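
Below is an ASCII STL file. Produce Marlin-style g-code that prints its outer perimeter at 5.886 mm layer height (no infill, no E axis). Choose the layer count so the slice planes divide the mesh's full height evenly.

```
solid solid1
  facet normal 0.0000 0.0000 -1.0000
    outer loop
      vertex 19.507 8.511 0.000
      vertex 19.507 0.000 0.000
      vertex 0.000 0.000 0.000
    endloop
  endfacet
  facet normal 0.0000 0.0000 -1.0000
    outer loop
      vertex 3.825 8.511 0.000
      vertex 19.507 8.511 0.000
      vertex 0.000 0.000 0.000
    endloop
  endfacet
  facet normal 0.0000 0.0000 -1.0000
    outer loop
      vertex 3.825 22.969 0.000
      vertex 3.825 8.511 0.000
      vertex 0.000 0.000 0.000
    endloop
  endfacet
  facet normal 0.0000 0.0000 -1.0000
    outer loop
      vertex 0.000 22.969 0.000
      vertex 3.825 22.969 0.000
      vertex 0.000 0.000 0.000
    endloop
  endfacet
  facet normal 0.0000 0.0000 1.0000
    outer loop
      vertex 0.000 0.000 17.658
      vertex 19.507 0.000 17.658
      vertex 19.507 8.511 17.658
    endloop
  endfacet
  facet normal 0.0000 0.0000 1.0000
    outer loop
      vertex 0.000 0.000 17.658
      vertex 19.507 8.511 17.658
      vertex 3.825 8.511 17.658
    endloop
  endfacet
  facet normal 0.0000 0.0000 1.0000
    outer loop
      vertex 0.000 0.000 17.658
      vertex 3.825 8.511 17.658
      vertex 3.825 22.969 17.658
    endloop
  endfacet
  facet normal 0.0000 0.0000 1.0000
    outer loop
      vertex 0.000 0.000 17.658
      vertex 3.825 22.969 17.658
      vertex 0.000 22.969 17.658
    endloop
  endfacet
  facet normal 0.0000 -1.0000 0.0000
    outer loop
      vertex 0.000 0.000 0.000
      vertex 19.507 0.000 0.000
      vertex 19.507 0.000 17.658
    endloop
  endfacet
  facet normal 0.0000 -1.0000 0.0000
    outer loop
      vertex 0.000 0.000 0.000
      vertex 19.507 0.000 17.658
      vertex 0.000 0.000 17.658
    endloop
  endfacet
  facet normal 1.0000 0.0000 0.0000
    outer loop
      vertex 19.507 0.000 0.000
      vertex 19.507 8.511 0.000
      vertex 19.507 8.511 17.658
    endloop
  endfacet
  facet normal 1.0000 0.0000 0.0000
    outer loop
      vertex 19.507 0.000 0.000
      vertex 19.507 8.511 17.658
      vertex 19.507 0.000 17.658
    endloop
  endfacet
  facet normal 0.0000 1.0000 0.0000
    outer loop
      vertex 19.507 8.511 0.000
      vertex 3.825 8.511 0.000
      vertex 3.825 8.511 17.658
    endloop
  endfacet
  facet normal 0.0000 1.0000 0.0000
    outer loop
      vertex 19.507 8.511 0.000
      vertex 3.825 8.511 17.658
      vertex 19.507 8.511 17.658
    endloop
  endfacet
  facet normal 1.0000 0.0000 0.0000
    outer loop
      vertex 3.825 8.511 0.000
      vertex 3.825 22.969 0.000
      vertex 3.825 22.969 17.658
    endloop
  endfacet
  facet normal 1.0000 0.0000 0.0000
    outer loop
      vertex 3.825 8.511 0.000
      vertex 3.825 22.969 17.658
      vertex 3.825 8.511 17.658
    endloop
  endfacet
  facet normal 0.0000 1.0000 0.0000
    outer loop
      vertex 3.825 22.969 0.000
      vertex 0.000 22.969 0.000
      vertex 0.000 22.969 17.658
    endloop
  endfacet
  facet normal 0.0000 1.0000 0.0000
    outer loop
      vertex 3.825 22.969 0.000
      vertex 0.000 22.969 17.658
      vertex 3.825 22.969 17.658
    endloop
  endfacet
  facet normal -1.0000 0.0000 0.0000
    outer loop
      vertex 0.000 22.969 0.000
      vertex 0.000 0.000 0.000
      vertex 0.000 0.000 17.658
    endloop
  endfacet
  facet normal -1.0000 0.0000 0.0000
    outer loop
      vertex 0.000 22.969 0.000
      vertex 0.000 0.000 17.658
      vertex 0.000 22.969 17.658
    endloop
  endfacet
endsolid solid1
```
; perimeter-only toolpath
G21 ; units = mm
G90 ; absolute positioning
G28 ; home
; layer 1
G0 Z5.886
G0 X0.000 Y0.000
G1 X19.507 Y0.000
G1 X19.507 Y8.511
G1 X3.825 Y8.511
G1 X3.825 Y22.969
G1 X0.000 Y22.969
G1 X0.000 Y0.000
; layer 2
G0 Z11.772
G0 X0.000 Y0.000
G1 X19.507 Y0.000
G1 X19.507 Y8.511
G1 X3.825 Y8.511
G1 X3.825 Y22.969
G1 X0.000 Y22.969
G1 X0.000 Y0.000
; layer 3
G0 Z17.658
G0 X0.000 Y0.000
G1 X19.507 Y0.000
G1 X19.507 Y8.511
G1 X3.825 Y8.511
G1 X3.825 Y22.969
G1 X0.000 Y22.969
G1 X0.000 Y0.000
M2 ; end

The solid is an L-shaped prism: outer 19.5 × 23 mm, arm thicknesses ≈ 8.51 mm (horizontal) and 3.83 mm (vertical), extruded 17.7 mm in z. Slicing at Δz = 5.886 mm — 3 equal slices spanning the solid's height, so layer i sits at z = i·h/3 — gives 3 non-empty perimeters. Each is a 6-segment closed polygon; G0 lifts to the layer z and rapids to the start vertex, then G1 traces the edges.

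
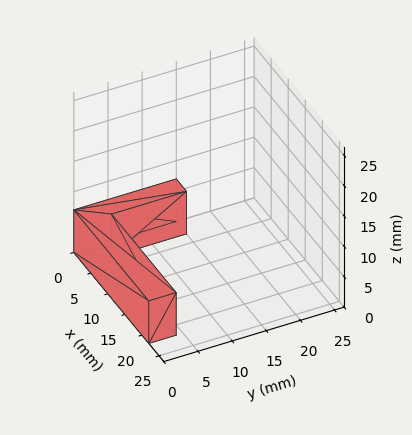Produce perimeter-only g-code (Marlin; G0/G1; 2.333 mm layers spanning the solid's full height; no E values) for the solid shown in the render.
Reading the render: the shape is an L-shaped prism: outer 22 × 15 mm, arm thicknesses ≈ 4 mm (horizontal) and 3 mm (vertical), extruded 7 mm in z (dimensions read to the nearest mm from the axis ticks). For the g-code, the solid's height is divided into equal slices at the stated Δz and each level perimeter traced with G1 moves after a G0 lift.

; perimeter-only toolpath
G21 ; units = mm
G90 ; absolute positioning
G28 ; home
; layer 1
G0 Z2.333
G0 X0.000 Y0.000
G1 X22.000 Y0.000
G1 X22.000 Y4.000
G1 X3.000 Y4.000
G1 X3.000 Y15.000
G1 X0.000 Y15.000
G1 X0.000 Y0.000
; layer 2
G0 Z4.667
G0 X0.000 Y0.000
G1 X22.000 Y0.000
G1 X22.000 Y4.000
G1 X3.000 Y4.000
G1 X3.000 Y15.000
G1 X0.000 Y15.000
G1 X0.000 Y0.000
; layer 3
G0 Z7.000
G0 X0.000 Y0.000
G1 X22.000 Y0.000
G1 X22.000 Y4.000
G1 X3.000 Y4.000
G1 X3.000 Y15.000
G1 X0.000 Y15.000
G1 X0.000 Y0.000
M2 ; end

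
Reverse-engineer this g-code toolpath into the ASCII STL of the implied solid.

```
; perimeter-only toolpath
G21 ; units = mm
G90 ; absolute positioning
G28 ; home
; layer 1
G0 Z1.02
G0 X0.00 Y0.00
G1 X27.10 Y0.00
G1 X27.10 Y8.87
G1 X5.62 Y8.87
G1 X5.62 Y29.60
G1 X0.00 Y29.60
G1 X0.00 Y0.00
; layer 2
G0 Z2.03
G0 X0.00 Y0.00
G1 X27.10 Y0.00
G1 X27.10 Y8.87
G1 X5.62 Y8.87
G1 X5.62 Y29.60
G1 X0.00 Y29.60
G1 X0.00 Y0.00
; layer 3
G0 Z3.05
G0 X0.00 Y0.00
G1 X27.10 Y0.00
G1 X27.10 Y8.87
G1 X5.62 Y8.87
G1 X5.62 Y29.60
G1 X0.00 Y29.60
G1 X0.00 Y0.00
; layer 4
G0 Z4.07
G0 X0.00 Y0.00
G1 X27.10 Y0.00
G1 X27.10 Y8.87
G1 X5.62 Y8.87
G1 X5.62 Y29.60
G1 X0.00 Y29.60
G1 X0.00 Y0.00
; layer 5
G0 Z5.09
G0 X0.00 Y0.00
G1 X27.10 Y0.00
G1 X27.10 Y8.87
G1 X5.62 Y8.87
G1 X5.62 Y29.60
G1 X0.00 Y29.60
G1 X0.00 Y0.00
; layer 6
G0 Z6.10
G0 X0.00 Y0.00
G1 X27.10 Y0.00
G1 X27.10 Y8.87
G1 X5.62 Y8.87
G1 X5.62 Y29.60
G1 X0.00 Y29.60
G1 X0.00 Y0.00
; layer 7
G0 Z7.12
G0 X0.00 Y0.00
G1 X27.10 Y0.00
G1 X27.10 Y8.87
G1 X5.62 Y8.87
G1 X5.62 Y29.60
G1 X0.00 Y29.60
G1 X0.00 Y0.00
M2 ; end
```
solid part
  facet normal 0.0000 0.0000 -1.0000
    outer loop
      vertex 27.10 8.87 0.00
      vertex 27.10 0.00 0.00
      vertex 0.00 0.00 0.00
    endloop
  endfacet
  facet normal 0.0000 0.0000 -1.0000
    outer loop
      vertex 5.62 8.87 0.00
      vertex 27.10 8.87 0.00
      vertex 0.00 0.00 0.00
    endloop
  endfacet
  facet normal 0.0000 0.0000 -1.0000
    outer loop
      vertex 5.62 29.60 0.00
      vertex 5.62 8.87 0.00
      vertex 0.00 0.00 0.00
    endloop
  endfacet
  facet normal 0.0000 0.0000 -1.0000
    outer loop
      vertex 0.00 29.60 0.00
      vertex 5.62 29.60 0.00
      vertex 0.00 0.00 0.00
    endloop
  endfacet
  facet normal 0.0000 0.0000 1.0000
    outer loop
      vertex 0.00 0.00 7.12
      vertex 27.10 0.00 7.12
      vertex 27.10 8.87 7.12
    endloop
  endfacet
  facet normal 0.0000 0.0000 1.0000
    outer loop
      vertex 0.00 0.00 7.12
      vertex 27.10 8.87 7.12
      vertex 5.62 8.87 7.12
    endloop
  endfacet
  facet normal 0.0000 0.0000 1.0000
    outer loop
      vertex 0.00 0.00 7.12
      vertex 5.62 8.87 7.12
      vertex 5.62 29.60 7.12
    endloop
  endfacet
  facet normal 0.0000 0.0000 1.0000
    outer loop
      vertex 0.00 0.00 7.12
      vertex 5.62 29.60 7.12
      vertex 0.00 29.60 7.12
    endloop
  endfacet
  facet normal 0.0000 -1.0000 0.0000
    outer loop
      vertex 0.00 0.00 0.00
      vertex 27.10 0.00 0.00
      vertex 27.10 0.00 7.12
    endloop
  endfacet
  facet normal 0.0000 -1.0000 0.0000
    outer loop
      vertex 0.00 0.00 0.00
      vertex 27.10 0.00 7.12
      vertex 0.00 0.00 7.12
    endloop
  endfacet
  facet normal 1.0000 0.0000 0.0000
    outer loop
      vertex 27.10 0.00 0.00
      vertex 27.10 8.87 0.00
      vertex 27.10 8.87 7.12
    endloop
  endfacet
  facet normal 1.0000 0.0000 0.0000
    outer loop
      vertex 27.10 0.00 0.00
      vertex 27.10 8.87 7.12
      vertex 27.10 0.00 7.12
    endloop
  endfacet
  facet normal 0.0000 1.0000 0.0000
    outer loop
      vertex 27.10 8.87 0.00
      vertex 5.62 8.87 0.00
      vertex 5.62 8.87 7.12
    endloop
  endfacet
  facet normal 0.0000 1.0000 0.0000
    outer loop
      vertex 27.10 8.87 0.00
      vertex 5.62 8.87 7.12
      vertex 27.10 8.87 7.12
    endloop
  endfacet
  facet normal 1.0000 0.0000 0.0000
    outer loop
      vertex 5.62 8.87 0.00
      vertex 5.62 29.60 0.00
      vertex 5.62 29.60 7.12
    endloop
  endfacet
  facet normal 1.0000 0.0000 0.0000
    outer loop
      vertex 5.62 8.87 0.00
      vertex 5.62 29.60 7.12
      vertex 5.62 8.87 7.12
    endloop
  endfacet
  facet normal 0.0000 1.0000 0.0000
    outer loop
      vertex 5.62 29.60 0.00
      vertex 0.00 29.60 0.00
      vertex 0.00 29.60 7.12
    endloop
  endfacet
  facet normal 0.0000 1.0000 0.0000
    outer loop
      vertex 5.62 29.60 0.00
      vertex 0.00 29.60 7.12
      vertex 5.62 29.60 7.12
    endloop
  endfacet
  facet normal -1.0000 0.0000 0.0000
    outer loop
      vertex 0.00 29.60 0.00
      vertex 0.00 0.00 0.00
      vertex 0.00 0.00 7.12
    endloop
  endfacet
  facet normal -1.0000 0.0000 0.0000
    outer loop
      vertex 0.00 29.60 0.00
      vertex 0.00 0.00 7.12
      vertex 0.00 29.60 7.12
    endloop
  endfacet
endsolid part

The G0 Z moves step by Δz≈1.02 mm. Every layer's G1 loop is the same polygon, so the solid is a straight extrusion of it from z=0 to z≈7.12. Closing with flat bottom and top caps and triangulating gives 20 facets — an L-shaped prism: outer 27.1 × 29.6 mm, arm thicknesses ≈ 8.87 mm (horizontal) and 5.62 mm (vertical), extruded 7.12 mm in z.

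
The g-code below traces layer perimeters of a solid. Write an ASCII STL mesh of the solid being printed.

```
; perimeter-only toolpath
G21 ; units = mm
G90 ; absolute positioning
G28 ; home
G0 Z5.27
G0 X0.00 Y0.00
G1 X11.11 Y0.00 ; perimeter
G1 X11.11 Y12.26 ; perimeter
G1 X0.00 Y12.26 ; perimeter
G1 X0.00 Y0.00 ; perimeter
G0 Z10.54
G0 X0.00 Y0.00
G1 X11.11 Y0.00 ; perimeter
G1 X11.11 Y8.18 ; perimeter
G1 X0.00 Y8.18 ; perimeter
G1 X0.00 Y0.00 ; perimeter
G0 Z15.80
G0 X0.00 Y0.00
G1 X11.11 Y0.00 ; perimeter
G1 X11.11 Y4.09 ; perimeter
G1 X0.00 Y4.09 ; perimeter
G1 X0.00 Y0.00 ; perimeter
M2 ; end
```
solid part
  facet normal 0.0000 0.0000 -1.0000
    outer loop
      vertex 11.11 16.35 0.00
      vertex 11.11 0.00 0.00
      vertex 0.00 0.00 0.00
    endloop
  endfacet
  facet normal 0.0000 0.0000 -1.0000
    outer loop
      vertex 0.00 16.35 0.00
      vertex 11.11 16.35 0.00
      vertex 0.00 0.00 0.00
    endloop
  endfacet
  facet normal 0.0000 -1.0000 0.0000
    outer loop
      vertex 0.00 0.00 0.00
      vertex 11.11 0.00 0.00
      vertex 11.11 0.00 21.07
    endloop
  endfacet
  facet normal 0.0000 -1.0000 0.0000
    outer loop
      vertex 0.00 0.00 0.00
      vertex 11.11 0.00 21.07
      vertex 0.00 0.00 21.07
    endloop
  endfacet
  facet normal 0.0000 0.7900 0.6131
    outer loop
      vertex 0.00 0.00 21.07
      vertex 11.11 0.00 21.07
      vertex 11.11 16.35 0.00
    endloop
  endfacet
  facet normal 0.0000 0.7900 0.6131
    outer loop
      vertex 0.00 0.00 21.07
      vertex 11.11 16.35 0.00
      vertex 0.00 16.35 0.00
    endloop
  endfacet
  facet normal -1.0000 0.0000 0.0000
    outer loop
      vertex 0.00 0.00 21.07
      vertex 0.00 16.35 0.00
      vertex 0.00 0.00 0.00
    endloop
  endfacet
  facet normal 1.0000 0.0000 0.0000
    outer loop
      vertex 11.11 0.00 0.00
      vertex 11.11 16.35 0.00
      vertex 11.11 0.00 21.07
    endloop
  endfacet
endsolid part

The G0 Z moves step by Δz≈5.27 mm. The G1 loops shrink linearly with z, so the solid tapers from its base footprint up to z≈21.1. Closing with a flat bottom cap and the tapered top and triangulating gives 8 facets — a wedge (ramp): 11.1 × 16.4 mm base, rising to 21.1 mm along the y=0 edge and sloping linearly to z=0 at y=16.4.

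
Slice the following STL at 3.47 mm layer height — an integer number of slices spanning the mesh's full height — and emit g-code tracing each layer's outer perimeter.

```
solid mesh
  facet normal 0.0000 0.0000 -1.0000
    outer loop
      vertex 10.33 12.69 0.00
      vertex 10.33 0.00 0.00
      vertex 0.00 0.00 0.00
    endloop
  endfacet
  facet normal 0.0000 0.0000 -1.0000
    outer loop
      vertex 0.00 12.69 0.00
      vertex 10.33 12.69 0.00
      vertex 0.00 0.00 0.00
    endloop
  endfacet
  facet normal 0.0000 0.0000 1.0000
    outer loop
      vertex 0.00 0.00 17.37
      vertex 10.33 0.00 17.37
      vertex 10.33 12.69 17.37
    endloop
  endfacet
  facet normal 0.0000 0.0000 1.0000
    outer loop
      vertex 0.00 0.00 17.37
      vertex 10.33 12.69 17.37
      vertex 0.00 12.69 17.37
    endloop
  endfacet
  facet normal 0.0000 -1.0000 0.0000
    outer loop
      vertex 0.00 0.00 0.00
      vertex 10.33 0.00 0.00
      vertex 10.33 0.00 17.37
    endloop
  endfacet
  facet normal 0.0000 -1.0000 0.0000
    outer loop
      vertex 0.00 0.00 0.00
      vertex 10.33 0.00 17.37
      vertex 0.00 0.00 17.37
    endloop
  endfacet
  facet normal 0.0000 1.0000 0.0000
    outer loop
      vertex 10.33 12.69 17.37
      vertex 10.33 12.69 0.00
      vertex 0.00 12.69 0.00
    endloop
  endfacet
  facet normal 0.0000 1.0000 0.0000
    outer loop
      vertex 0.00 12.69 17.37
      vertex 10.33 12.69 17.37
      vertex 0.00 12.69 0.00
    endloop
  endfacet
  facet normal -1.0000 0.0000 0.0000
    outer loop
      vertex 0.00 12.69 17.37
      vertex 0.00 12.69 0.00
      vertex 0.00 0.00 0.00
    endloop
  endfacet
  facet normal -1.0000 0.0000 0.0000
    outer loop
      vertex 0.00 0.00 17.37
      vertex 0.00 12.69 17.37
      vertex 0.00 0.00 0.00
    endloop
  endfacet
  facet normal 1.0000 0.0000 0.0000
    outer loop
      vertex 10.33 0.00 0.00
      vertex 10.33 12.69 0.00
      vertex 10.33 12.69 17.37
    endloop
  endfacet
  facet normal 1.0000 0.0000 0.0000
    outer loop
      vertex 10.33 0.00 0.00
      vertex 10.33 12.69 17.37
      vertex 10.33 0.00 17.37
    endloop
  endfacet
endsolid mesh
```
; perimeter-only toolpath
G21 ; units = mm
G90 ; absolute positioning
G28 ; home
; layer 1
G0 Z3.47
G0 X0.00 Y0.00
G1 X10.33 Y0.00
G1 X10.33 Y12.69
G1 X0.00 Y12.69
G1 X0.00 Y0.00
; layer 2
G0 Z6.95
G0 X0.00 Y0.00
G1 X10.33 Y0.00
G1 X10.33 Y12.69
G1 X0.00 Y12.69
G1 X0.00 Y0.00
; layer 3
G0 Z10.42
G0 X0.00 Y0.00
G1 X10.33 Y0.00
G1 X10.33 Y12.69
G1 X0.00 Y12.69
G1 X0.00 Y0.00
; layer 4
G0 Z13.90
G0 X0.00 Y0.00
G1 X10.33 Y0.00
G1 X10.33 Y12.69
G1 X0.00 Y12.69
G1 X0.00 Y0.00
; layer 5
G0 Z17.37
G0 X0.00 Y0.00
G1 X10.33 Y0.00
G1 X10.33 Y12.69
G1 X0.00 Y12.69
G1 X0.00 Y0.00
M2 ; end

The solid is a rectangular box, roughly 10.3 × 12.7 mm footprint and 17.4 mm tall. Slicing at Δz = 3.47 mm — 5 equal slices spanning the solid's height, so layer i sits at z = i·h/5 — gives 5 non-empty perimeters. Each is a 4-segment closed polygon; G0 lifts to the layer z and rapids to the start vertex, then G1 traces the edges.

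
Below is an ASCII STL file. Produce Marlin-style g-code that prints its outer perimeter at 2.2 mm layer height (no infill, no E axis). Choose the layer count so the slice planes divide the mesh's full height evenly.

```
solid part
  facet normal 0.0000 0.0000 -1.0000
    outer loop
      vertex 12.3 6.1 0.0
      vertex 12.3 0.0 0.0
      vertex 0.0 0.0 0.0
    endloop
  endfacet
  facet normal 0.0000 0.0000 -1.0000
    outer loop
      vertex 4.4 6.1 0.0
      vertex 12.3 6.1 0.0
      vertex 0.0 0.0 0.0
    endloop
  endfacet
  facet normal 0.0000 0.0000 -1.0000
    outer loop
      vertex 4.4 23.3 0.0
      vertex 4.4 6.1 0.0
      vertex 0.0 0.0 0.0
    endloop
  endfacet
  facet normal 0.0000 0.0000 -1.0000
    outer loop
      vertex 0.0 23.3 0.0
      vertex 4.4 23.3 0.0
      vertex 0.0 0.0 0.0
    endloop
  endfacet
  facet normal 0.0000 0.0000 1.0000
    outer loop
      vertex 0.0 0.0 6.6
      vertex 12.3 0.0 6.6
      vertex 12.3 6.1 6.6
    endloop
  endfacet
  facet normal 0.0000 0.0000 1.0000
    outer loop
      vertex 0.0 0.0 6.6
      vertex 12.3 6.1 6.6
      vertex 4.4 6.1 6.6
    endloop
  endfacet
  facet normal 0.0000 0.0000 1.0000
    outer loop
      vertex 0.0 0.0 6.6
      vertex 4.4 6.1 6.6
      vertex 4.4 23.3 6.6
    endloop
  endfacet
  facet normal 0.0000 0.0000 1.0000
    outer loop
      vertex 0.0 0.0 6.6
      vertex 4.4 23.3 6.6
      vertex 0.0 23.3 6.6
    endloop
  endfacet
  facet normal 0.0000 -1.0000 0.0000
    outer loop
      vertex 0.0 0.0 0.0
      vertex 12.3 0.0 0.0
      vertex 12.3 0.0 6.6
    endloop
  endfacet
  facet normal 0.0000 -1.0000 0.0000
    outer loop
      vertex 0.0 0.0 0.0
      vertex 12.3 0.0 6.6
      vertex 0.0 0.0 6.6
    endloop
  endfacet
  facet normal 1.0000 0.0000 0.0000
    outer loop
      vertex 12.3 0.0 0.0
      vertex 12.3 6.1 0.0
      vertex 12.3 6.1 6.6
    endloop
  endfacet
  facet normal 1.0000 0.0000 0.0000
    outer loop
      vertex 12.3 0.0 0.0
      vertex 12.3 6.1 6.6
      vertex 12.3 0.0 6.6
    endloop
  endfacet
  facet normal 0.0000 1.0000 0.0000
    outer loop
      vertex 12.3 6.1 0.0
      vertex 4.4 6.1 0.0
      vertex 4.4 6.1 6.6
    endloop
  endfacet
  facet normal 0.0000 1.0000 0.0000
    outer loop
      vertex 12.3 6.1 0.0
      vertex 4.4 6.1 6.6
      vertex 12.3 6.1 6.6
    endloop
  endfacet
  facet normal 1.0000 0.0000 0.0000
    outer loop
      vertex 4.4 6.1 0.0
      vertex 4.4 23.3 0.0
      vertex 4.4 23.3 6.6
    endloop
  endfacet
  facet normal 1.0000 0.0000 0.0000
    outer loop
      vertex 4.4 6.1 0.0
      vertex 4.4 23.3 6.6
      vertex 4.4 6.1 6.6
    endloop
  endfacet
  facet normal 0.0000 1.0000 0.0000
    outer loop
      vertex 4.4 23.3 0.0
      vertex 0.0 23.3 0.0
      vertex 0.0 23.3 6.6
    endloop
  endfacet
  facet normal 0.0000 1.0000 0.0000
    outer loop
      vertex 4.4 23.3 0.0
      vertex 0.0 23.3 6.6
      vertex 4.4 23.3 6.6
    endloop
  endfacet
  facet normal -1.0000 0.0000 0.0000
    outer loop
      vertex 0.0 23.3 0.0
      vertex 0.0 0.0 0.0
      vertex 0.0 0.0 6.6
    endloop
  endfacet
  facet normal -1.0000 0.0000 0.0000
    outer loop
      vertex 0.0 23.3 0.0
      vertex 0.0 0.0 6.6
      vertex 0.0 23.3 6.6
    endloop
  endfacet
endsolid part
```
; perimeter-only toolpath
G21 ; units = mm
G90 ; absolute positioning
G28 ; home
; layer 1
G0 Z2.2
G0 X0.0 Y0.0
G1 X12.3 Y0.0
G1 X12.3 Y6.1
G1 X4.4 Y6.1
G1 X4.4 Y23.3
G1 X0.0 Y23.3
G1 X0.0 Y0.0
; layer 2
G0 Z4.4
G0 X0.0 Y0.0
G1 X12.3 Y0.0
G1 X12.3 Y6.1
G1 X4.4 Y6.1
G1 X4.4 Y23.3
G1 X0.0 Y23.3
G1 X0.0 Y0.0
; layer 3
G0 Z6.6
G0 X0.0 Y0.0
G1 X12.3 Y0.0
G1 X12.3 Y6.1
G1 X4.4 Y6.1
G1 X4.4 Y23.3
G1 X0.0 Y23.3
G1 X0.0 Y0.0
M2 ; end

The solid is an L-shaped prism: outer 12.3 × 23.3 mm, arm thicknesses ≈ 6.1 mm (horizontal) and 4.4 mm (vertical), extruded 6.6 mm in z. Slicing at Δz = 2.2 mm — 3 equal slices spanning the solid's height, so layer i sits at z = i·h/3 — gives 3 non-empty perimeters. Each is a 6-segment closed polygon; G0 lifts to the layer z and rapids to the start vertex, then G1 traces the edges.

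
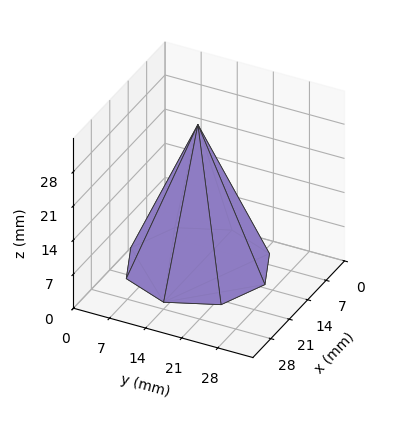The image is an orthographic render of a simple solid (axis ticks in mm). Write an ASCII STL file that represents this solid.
Reading the render: the shape is a regular 8-sided pyramid, base circumscribed radius ≈ 13 mm, apex at z ≈ 29 mm (dimensions read to the nearest mm from the axis ticks). For the STL, each face is triangulated and given an outward normal.

solid part
  facet normal 0.0000 0.0000 -1.0000
    outer loop
      vertex 13.00 26.00 0.00
      vertex 22.19 22.19 0.00
      vertex 26.00 13.00 0.00
    endloop
  endfacet
  facet normal 0.0000 0.0000 -1.0000
    outer loop
      vertex 3.81 22.19 0.00
      vertex 13.00 26.00 0.00
      vertex 26.00 13.00 0.00
    endloop
  endfacet
  facet normal 0.0000 0.0000 -1.0000
    outer loop
      vertex 0.00 13.00 0.00
      vertex 3.81 22.19 0.00
      vertex 26.00 13.00 0.00
    endloop
  endfacet
  facet normal 0.0000 0.0000 -1.0000
    outer loop
      vertex 3.81 3.81 0.00
      vertex 0.00 13.00 0.00
      vertex 26.00 13.00 0.00
    endloop
  endfacet
  facet normal 0.0000 0.0000 -1.0000
    outer loop
      vertex 13.00 0.00 0.00
      vertex 3.81 3.81 0.00
      vertex 26.00 13.00 0.00
    endloop
  endfacet
  facet normal 0.0000 0.0000 -1.0000
    outer loop
      vertex 22.19 3.81 0.00
      vertex 13.00 0.00 0.00
      vertex 26.00 13.00 0.00
    endloop
  endfacet
  facet normal 0.8535 0.3538 0.3826
    outer loop
      vertex 26.00 13.00 0.00
      vertex 22.19 22.19 0.00
      vertex 13.00 13.00 29.00
    endloop
  endfacet
  facet normal 0.3538 0.8535 0.3826
    outer loop
      vertex 22.19 22.19 0.00
      vertex 13.00 26.00 0.00
      vertex 13.00 13.00 29.00
    endloop
  endfacet
  facet normal -0.3538 0.8535 0.3826
    outer loop
      vertex 13.00 26.00 0.00
      vertex 3.81 22.19 0.00
      vertex 13.00 13.00 29.00
    endloop
  endfacet
  facet normal -0.8535 0.3538 0.3826
    outer loop
      vertex 3.81 22.19 0.00
      vertex 0.00 13.00 0.00
      vertex 13.00 13.00 29.00
    endloop
  endfacet
  facet normal -0.8535 -0.3538 0.3826
    outer loop
      vertex 0.00 13.00 0.00
      vertex 3.81 3.81 0.00
      vertex 13.00 13.00 29.00
    endloop
  endfacet
  facet normal -0.3538 -0.8535 0.3826
    outer loop
      vertex 3.81 3.81 0.00
      vertex 13.00 0.00 0.00
      vertex 13.00 13.00 29.00
    endloop
  endfacet
  facet normal 0.3538 -0.8535 0.3826
    outer loop
      vertex 13.00 0.00 0.00
      vertex 22.19 3.81 0.00
      vertex 13.00 13.00 29.00
    endloop
  endfacet
  facet normal 0.8535 -0.3538 0.3826
    outer loop
      vertex 22.19 3.81 0.00
      vertex 26.00 13.00 0.00
      vertex 13.00 13.00 29.00
    endloop
  endfacet
endsolid part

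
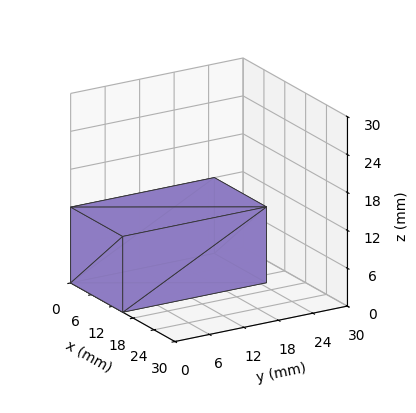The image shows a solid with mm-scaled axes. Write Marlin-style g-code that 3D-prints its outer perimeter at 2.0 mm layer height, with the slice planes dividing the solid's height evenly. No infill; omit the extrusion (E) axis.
Reading the render: the shape is a rectangular box, roughly 15 × 25 mm footprint and 12 mm tall (dimensions read to the nearest mm from the axis ticks). For the g-code, the solid's height is divided into equal slices at the stated Δz and each level perimeter traced with G1 moves after a G0 lift.

; perimeter-only toolpath
G21 ; units = mm
G90 ; absolute positioning
G28 ; home
; layer 1
G0 Z2.0
G0 X0.0 Y0.0
G1 X15.0 Y0.0
G1 X15.0 Y25.0
G1 X0.0 Y25.0
G1 X0.0 Y0.0
; layer 2
G0 Z4.0
G0 X0.0 Y0.0
G1 X15.0 Y0.0
G1 X15.0 Y25.0
G1 X0.0 Y25.0
G1 X0.0 Y0.0
; layer 3
G0 Z6.0
G0 X0.0 Y0.0
G1 X15.0 Y0.0
G1 X15.0 Y25.0
G1 X0.0 Y25.0
G1 X0.0 Y0.0
; layer 4
G0 Z8.0
G0 X0.0 Y0.0
G1 X15.0 Y0.0
G1 X15.0 Y25.0
G1 X0.0 Y25.0
G1 X0.0 Y0.0
; layer 5
G0 Z10.0
G0 X0.0 Y0.0
G1 X15.0 Y0.0
G1 X15.0 Y25.0
G1 X0.0 Y25.0
G1 X0.0 Y0.0
; layer 6
G0 Z12.0
G0 X0.0 Y0.0
G1 X15.0 Y0.0
G1 X15.0 Y25.0
G1 X0.0 Y25.0
G1 X0.0 Y0.0
M2 ; end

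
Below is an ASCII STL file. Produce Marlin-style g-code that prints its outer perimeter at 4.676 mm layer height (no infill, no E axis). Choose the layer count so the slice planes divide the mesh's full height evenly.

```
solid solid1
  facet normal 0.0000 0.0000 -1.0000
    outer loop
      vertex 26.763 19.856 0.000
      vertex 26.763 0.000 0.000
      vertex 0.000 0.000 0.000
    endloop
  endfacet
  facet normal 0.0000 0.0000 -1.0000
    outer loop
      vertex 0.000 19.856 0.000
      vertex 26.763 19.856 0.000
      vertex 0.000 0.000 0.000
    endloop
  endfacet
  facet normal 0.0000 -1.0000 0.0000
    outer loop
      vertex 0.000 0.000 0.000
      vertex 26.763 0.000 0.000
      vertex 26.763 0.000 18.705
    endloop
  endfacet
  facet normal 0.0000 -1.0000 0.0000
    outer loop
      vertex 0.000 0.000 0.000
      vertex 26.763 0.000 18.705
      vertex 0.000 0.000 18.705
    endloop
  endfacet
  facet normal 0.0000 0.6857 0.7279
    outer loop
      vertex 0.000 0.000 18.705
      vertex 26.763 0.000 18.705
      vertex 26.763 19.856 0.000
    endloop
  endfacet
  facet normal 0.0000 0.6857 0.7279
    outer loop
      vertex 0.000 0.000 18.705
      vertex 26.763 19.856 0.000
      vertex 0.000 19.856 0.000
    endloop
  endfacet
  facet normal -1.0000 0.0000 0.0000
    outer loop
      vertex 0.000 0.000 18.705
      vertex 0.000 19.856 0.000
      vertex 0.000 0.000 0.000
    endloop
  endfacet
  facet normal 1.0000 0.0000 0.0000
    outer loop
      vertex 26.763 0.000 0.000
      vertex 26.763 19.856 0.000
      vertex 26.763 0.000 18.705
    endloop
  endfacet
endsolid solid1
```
; perimeter-only toolpath
G21 ; units = mm
G90 ; absolute positioning
G28 ; home
; layer 1
G0 Z4.676
G0 X0.000 Y0.000
G1 X26.763 Y0.000
G1 X26.763 Y14.892
G1 X0.000 Y14.892
G1 X0.000 Y0.000
; layer 2
G0 Z9.352
G0 X0.000 Y0.000
G1 X26.763 Y0.000
G1 X26.763 Y9.928
G1 X0.000 Y9.928
G1 X0.000 Y0.000
; layer 3
G0 Z14.029
G0 X0.000 Y0.000
G1 X26.763 Y0.000
G1 X26.763 Y4.964
G1 X0.000 Y4.964
G1 X0.000 Y0.000
M2 ; end

The solid is a wedge (ramp): 26.8 × 19.9 mm base, rising to 18.7 mm along the y=0 edge and sloping linearly to z=0 at y=19.9. Slicing at Δz = 4.676 mm — 4 equal slices spanning the solid's height, so layer i sits at z = i·h/4 — gives 3 non-empty perimeters. Each is a 4-segment closed polygon; G0 lifts to the layer z and rapids to the start vertex, then G1 traces the edges. The cross-section shrinks linearly with z (the slice at the apex is degenerate and omitted).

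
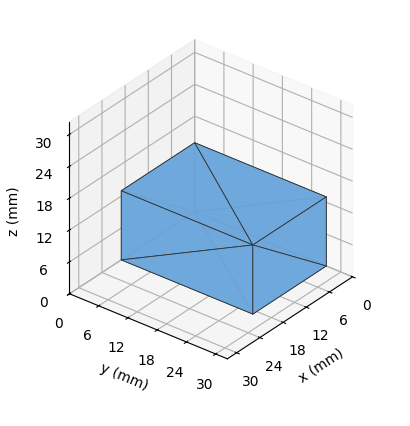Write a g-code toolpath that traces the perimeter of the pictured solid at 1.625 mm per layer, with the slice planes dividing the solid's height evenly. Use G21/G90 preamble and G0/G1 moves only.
Reading the render: the shape is a rectangular box, roughly 19 × 27 mm footprint and 13 mm tall (dimensions read to the nearest mm from the axis ticks). For the g-code, the solid's height is divided into equal slices at the stated Δz and each level perimeter traced with G1 moves after a G0 lift.

; perimeter-only toolpath
G21 ; units = mm
G90 ; absolute positioning
G28 ; home
; layer 1
G0 Z1.625
G0 X0.000 Y0.000
G1 X19.000 Y0.000
G1 X19.000 Y27.000
G1 X0.000 Y27.000
G1 X0.000 Y0.000
; layer 2
G0 Z3.250
G0 X0.000 Y0.000
G1 X19.000 Y0.000
G1 X19.000 Y27.000
G1 X0.000 Y27.000
G1 X0.000 Y0.000
; layer 3
G0 Z4.875
G0 X0.000 Y0.000
G1 X19.000 Y0.000
G1 X19.000 Y27.000
G1 X0.000 Y27.000
G1 X0.000 Y0.000
; layer 4
G0 Z6.500
G0 X0.000 Y0.000
G1 X19.000 Y0.000
G1 X19.000 Y27.000
G1 X0.000 Y27.000
G1 X0.000 Y0.000
; layer 5
G0 Z8.125
G0 X0.000 Y0.000
G1 X19.000 Y0.000
G1 X19.000 Y27.000
G1 X0.000 Y27.000
G1 X0.000 Y0.000
; layer 6
G0 Z9.750
G0 X0.000 Y0.000
G1 X19.000 Y0.000
G1 X19.000 Y27.000
G1 X0.000 Y27.000
G1 X0.000 Y0.000
; layer 7
G0 Z11.375
G0 X0.000 Y0.000
G1 X19.000 Y0.000
G1 X19.000 Y27.000
G1 X0.000 Y27.000
G1 X0.000 Y0.000
; layer 8
G0 Z13.000
G0 X0.000 Y0.000
G1 X19.000 Y0.000
G1 X19.000 Y27.000
G1 X0.000 Y27.000
G1 X0.000 Y0.000
M2 ; end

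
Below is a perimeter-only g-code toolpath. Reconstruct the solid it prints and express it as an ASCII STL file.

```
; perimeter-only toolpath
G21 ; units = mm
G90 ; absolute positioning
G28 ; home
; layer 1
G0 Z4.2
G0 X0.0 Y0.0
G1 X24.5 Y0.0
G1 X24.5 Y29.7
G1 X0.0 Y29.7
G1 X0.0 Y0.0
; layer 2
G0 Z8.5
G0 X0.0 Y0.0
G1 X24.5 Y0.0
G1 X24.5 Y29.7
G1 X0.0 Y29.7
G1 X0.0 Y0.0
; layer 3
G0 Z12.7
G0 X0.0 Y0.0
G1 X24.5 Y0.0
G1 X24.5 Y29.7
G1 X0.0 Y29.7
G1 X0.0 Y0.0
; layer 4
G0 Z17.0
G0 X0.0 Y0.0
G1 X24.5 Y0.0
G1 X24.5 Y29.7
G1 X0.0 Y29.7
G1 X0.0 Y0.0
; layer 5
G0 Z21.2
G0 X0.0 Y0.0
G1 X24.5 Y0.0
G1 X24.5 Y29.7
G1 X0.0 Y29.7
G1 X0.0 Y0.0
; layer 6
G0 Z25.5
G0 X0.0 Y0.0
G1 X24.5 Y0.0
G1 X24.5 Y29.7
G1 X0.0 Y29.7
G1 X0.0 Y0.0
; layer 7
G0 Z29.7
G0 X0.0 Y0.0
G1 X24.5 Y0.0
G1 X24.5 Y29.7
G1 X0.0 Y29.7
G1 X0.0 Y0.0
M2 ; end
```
solid part
  facet normal 0.0000 0.0000 -1.0000
    outer loop
      vertex 24.5 29.7 0.0
      vertex 24.5 0.0 0.0
      vertex 0.0 0.0 0.0
    endloop
  endfacet
  facet normal 0.0000 0.0000 -1.0000
    outer loop
      vertex 0.0 29.7 0.0
      vertex 24.5 29.7 0.0
      vertex 0.0 0.0 0.0
    endloop
  endfacet
  facet normal 0.0000 0.0000 1.0000
    outer loop
      vertex 0.0 0.0 29.7
      vertex 24.5 0.0 29.7
      vertex 24.5 29.7 29.7
    endloop
  endfacet
  facet normal 0.0000 0.0000 1.0000
    outer loop
      vertex 0.0 0.0 29.7
      vertex 24.5 29.7 29.7
      vertex 0.0 29.7 29.7
    endloop
  endfacet
  facet normal 0.0000 -1.0000 0.0000
    outer loop
      vertex 0.0 0.0 0.0
      vertex 24.5 0.0 0.0
      vertex 24.5 0.0 29.7
    endloop
  endfacet
  facet normal 0.0000 -1.0000 0.0000
    outer loop
      vertex 0.0 0.0 0.0
      vertex 24.5 0.0 29.7
      vertex 0.0 0.0 29.7
    endloop
  endfacet
  facet normal 0.0000 1.0000 0.0000
    outer loop
      vertex 24.5 29.7 29.7
      vertex 24.5 29.7 0.0
      vertex 0.0 29.7 0.0
    endloop
  endfacet
  facet normal 0.0000 1.0000 0.0000
    outer loop
      vertex 0.0 29.7 29.7
      vertex 24.5 29.7 29.7
      vertex 0.0 29.7 0.0
    endloop
  endfacet
  facet normal -1.0000 0.0000 0.0000
    outer loop
      vertex 0.0 29.7 29.7
      vertex 0.0 29.7 0.0
      vertex 0.0 0.0 0.0
    endloop
  endfacet
  facet normal -1.0000 0.0000 0.0000
    outer loop
      vertex 0.0 0.0 29.7
      vertex 0.0 29.7 29.7
      vertex 0.0 0.0 0.0
    endloop
  endfacet
  facet normal 1.0000 0.0000 0.0000
    outer loop
      vertex 24.5 0.0 0.0
      vertex 24.5 29.7 0.0
      vertex 24.5 29.7 29.7
    endloop
  endfacet
  facet normal 1.0000 0.0000 0.0000
    outer loop
      vertex 24.5 0.0 0.0
      vertex 24.5 29.7 29.7
      vertex 24.5 0.0 29.7
    endloop
  endfacet
endsolid part

The G0 Z moves step by Δz≈4.2 mm. Every layer's G1 loop is the same polygon, so the solid is a straight extrusion of it from z=0 to z≈29.7. Closing with flat bottom and top caps and triangulating gives 12 facets — a rectangular box, roughly 24.5 × 29.7 mm footprint and 29.7 mm tall.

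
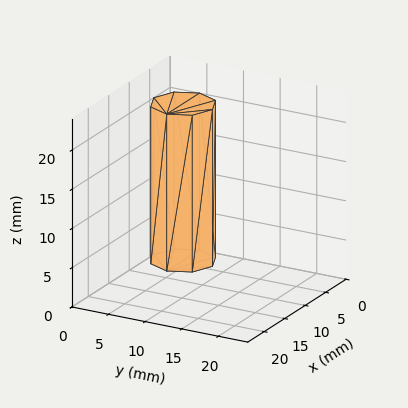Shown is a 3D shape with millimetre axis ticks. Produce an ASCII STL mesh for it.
Reading the render: the shape is a regular 8-sided prism (a cylinder approximated with 8 flat sides), circumscribed radius ≈ 4 mm, height ≈ 20 mm (dimensions read to the nearest mm from the axis ticks). For the STL, each face is triangulated and given an outward normal.

solid part
  facet normal 0.0000 0.0000 -1.0000
    outer loop
      vertex 4.00 8.00 0.00
      vertex 6.83 6.83 0.00
      vertex 8.00 4.00 0.00
    endloop
  endfacet
  facet normal 0.0000 0.0000 -1.0000
    outer loop
      vertex 1.17 6.83 0.00
      vertex 4.00 8.00 0.00
      vertex 8.00 4.00 0.00
    endloop
  endfacet
  facet normal 0.0000 0.0000 -1.0000
    outer loop
      vertex 0.00 4.00 0.00
      vertex 1.17 6.83 0.00
      vertex 8.00 4.00 0.00
    endloop
  endfacet
  facet normal 0.0000 0.0000 -1.0000
    outer loop
      vertex 1.17 1.17 0.00
      vertex 0.00 4.00 0.00
      vertex 8.00 4.00 0.00
    endloop
  endfacet
  facet normal 0.0000 0.0000 -1.0000
    outer loop
      vertex 4.00 0.00 0.00
      vertex 1.17 1.17 0.00
      vertex 8.00 4.00 0.00
    endloop
  endfacet
  facet normal 0.0000 0.0000 -1.0000
    outer loop
      vertex 6.83 1.17 0.00
      vertex 4.00 0.00 0.00
      vertex 8.00 4.00 0.00
    endloop
  endfacet
  facet normal 0.0000 0.0000 1.0000
    outer loop
      vertex 8.00 4.00 20.00
      vertex 6.83 6.83 20.00
      vertex 4.00 8.00 20.00
    endloop
  endfacet
  facet normal 0.0000 0.0000 1.0000
    outer loop
      vertex 8.00 4.00 20.00
      vertex 4.00 8.00 20.00
      vertex 1.17 6.83 20.00
    endloop
  endfacet
  facet normal 0.0000 0.0000 1.0000
    outer loop
      vertex 8.00 4.00 20.00
      vertex 1.17 6.83 20.00
      vertex 0.00 4.00 20.00
    endloop
  endfacet
  facet normal 0.0000 0.0000 1.0000
    outer loop
      vertex 8.00 4.00 20.00
      vertex 0.00 4.00 20.00
      vertex 1.17 1.17 20.00
    endloop
  endfacet
  facet normal 0.0000 0.0000 1.0000
    outer loop
      vertex 8.00 4.00 20.00
      vertex 1.17 1.17 20.00
      vertex 4.00 0.00 20.00
    endloop
  endfacet
  facet normal 0.0000 0.0000 1.0000
    outer loop
      vertex 8.00 4.00 20.00
      vertex 4.00 0.00 20.00
      vertex 6.83 1.17 20.00
    endloop
  endfacet
  facet normal 0.9241 0.3821 0.0000
    outer loop
      vertex 8.00 4.00 0.00
      vertex 6.83 6.83 0.00
      vertex 6.83 6.83 20.00
    endloop
  endfacet
  facet normal 0.9241 0.3821 0.0000
    outer loop
      vertex 8.00 4.00 0.00
      vertex 6.83 6.83 20.00
      vertex 8.00 4.00 20.00
    endloop
  endfacet
  facet normal 0.3821 0.9241 0.0000
    outer loop
      vertex 6.83 6.83 0.00
      vertex 4.00 8.00 0.00
      vertex 4.00 8.00 20.00
    endloop
  endfacet
  facet normal 0.3821 0.9241 0.0000
    outer loop
      vertex 6.83 6.83 0.00
      vertex 4.00 8.00 20.00
      vertex 6.83 6.83 20.00
    endloop
  endfacet
  facet normal -0.3821 0.9241 0.0000
    outer loop
      vertex 4.00 8.00 0.00
      vertex 1.17 6.83 0.00
      vertex 1.17 6.83 20.00
    endloop
  endfacet
  facet normal -0.3821 0.9241 0.0000
    outer loop
      vertex 4.00 8.00 0.00
      vertex 1.17 6.83 20.00
      vertex 4.00 8.00 20.00
    endloop
  endfacet
  facet normal -0.9241 0.3821 0.0000
    outer loop
      vertex 1.17 6.83 0.00
      vertex 0.00 4.00 0.00
      vertex 0.00 4.00 20.00
    endloop
  endfacet
  facet normal -0.9241 0.3821 0.0000
    outer loop
      vertex 1.17 6.83 0.00
      vertex 0.00 4.00 20.00
      vertex 1.17 6.83 20.00
    endloop
  endfacet
  facet normal -0.9241 -0.3821 0.0000
    outer loop
      vertex 0.00 4.00 0.00
      vertex 1.17 1.17 0.00
      vertex 1.17 1.17 20.00
    endloop
  endfacet
  facet normal -0.9241 -0.3821 0.0000
    outer loop
      vertex 0.00 4.00 0.00
      vertex 1.17 1.17 20.00
      vertex 0.00 4.00 20.00
    endloop
  endfacet
  facet normal -0.3821 -0.9241 0.0000
    outer loop
      vertex 1.17 1.17 0.00
      vertex 4.00 0.00 0.00
      vertex 4.00 0.00 20.00
    endloop
  endfacet
  facet normal -0.3821 -0.9241 0.0000
    outer loop
      vertex 1.17 1.17 0.00
      vertex 4.00 0.00 20.00
      vertex 1.17 1.17 20.00
    endloop
  endfacet
  facet normal 0.3821 -0.9241 0.0000
    outer loop
      vertex 4.00 0.00 0.00
      vertex 6.83 1.17 0.00
      vertex 6.83 1.17 20.00
    endloop
  endfacet
  facet normal 0.3821 -0.9241 0.0000
    outer loop
      vertex 4.00 0.00 0.00
      vertex 6.83 1.17 20.00
      vertex 4.00 0.00 20.00
    endloop
  endfacet
  facet normal 0.9241 -0.3821 0.0000
    outer loop
      vertex 6.83 1.17 0.00
      vertex 8.00 4.00 0.00
      vertex 8.00 4.00 20.00
    endloop
  endfacet
  facet normal 0.9241 -0.3821 0.0000
    outer loop
      vertex 6.83 1.17 0.00
      vertex 8.00 4.00 20.00
      vertex 6.83 1.17 20.00
    endloop
  endfacet
endsolid part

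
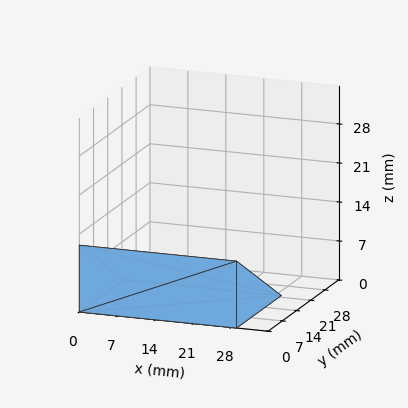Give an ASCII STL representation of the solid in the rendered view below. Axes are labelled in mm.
Reading the render: the shape is a wedge (ramp): 29 × 22 mm base, rising to 12 mm along the y=0 edge and sloping linearly to z=0 at y=22 (dimensions read to the nearest mm from the axis ticks). For the STL, each face is triangulated and given an outward normal.

solid part
  facet normal 0.0000 0.0000 -1.0000
    outer loop
      vertex 29.0 22.0 0.0
      vertex 29.0 0.0 0.0
      vertex 0.0 0.0 0.0
    endloop
  endfacet
  facet normal 0.0000 0.0000 -1.0000
    outer loop
      vertex 0.0 22.0 0.0
      vertex 29.0 22.0 0.0
      vertex 0.0 0.0 0.0
    endloop
  endfacet
  facet normal 0.0000 -1.0000 0.0000
    outer loop
      vertex 0.0 0.0 0.0
      vertex 29.0 0.0 0.0
      vertex 29.0 0.0 12.0
    endloop
  endfacet
  facet normal 0.0000 -1.0000 0.0000
    outer loop
      vertex 0.0 0.0 0.0
      vertex 29.0 0.0 12.0
      vertex 0.0 0.0 12.0
    endloop
  endfacet
  facet normal 0.0000 0.4789 0.8779
    outer loop
      vertex 0.0 0.0 12.0
      vertex 29.0 0.0 12.0
      vertex 29.0 22.0 0.0
    endloop
  endfacet
  facet normal 0.0000 0.4789 0.8779
    outer loop
      vertex 0.0 0.0 12.0
      vertex 29.0 22.0 0.0
      vertex 0.0 22.0 0.0
    endloop
  endfacet
  facet normal -1.0000 0.0000 0.0000
    outer loop
      vertex 0.0 0.0 12.0
      vertex 0.0 22.0 0.0
      vertex 0.0 0.0 0.0
    endloop
  endfacet
  facet normal 1.0000 0.0000 0.0000
    outer loop
      vertex 29.0 0.0 0.0
      vertex 29.0 22.0 0.0
      vertex 29.0 0.0 12.0
    endloop
  endfacet
endsolid part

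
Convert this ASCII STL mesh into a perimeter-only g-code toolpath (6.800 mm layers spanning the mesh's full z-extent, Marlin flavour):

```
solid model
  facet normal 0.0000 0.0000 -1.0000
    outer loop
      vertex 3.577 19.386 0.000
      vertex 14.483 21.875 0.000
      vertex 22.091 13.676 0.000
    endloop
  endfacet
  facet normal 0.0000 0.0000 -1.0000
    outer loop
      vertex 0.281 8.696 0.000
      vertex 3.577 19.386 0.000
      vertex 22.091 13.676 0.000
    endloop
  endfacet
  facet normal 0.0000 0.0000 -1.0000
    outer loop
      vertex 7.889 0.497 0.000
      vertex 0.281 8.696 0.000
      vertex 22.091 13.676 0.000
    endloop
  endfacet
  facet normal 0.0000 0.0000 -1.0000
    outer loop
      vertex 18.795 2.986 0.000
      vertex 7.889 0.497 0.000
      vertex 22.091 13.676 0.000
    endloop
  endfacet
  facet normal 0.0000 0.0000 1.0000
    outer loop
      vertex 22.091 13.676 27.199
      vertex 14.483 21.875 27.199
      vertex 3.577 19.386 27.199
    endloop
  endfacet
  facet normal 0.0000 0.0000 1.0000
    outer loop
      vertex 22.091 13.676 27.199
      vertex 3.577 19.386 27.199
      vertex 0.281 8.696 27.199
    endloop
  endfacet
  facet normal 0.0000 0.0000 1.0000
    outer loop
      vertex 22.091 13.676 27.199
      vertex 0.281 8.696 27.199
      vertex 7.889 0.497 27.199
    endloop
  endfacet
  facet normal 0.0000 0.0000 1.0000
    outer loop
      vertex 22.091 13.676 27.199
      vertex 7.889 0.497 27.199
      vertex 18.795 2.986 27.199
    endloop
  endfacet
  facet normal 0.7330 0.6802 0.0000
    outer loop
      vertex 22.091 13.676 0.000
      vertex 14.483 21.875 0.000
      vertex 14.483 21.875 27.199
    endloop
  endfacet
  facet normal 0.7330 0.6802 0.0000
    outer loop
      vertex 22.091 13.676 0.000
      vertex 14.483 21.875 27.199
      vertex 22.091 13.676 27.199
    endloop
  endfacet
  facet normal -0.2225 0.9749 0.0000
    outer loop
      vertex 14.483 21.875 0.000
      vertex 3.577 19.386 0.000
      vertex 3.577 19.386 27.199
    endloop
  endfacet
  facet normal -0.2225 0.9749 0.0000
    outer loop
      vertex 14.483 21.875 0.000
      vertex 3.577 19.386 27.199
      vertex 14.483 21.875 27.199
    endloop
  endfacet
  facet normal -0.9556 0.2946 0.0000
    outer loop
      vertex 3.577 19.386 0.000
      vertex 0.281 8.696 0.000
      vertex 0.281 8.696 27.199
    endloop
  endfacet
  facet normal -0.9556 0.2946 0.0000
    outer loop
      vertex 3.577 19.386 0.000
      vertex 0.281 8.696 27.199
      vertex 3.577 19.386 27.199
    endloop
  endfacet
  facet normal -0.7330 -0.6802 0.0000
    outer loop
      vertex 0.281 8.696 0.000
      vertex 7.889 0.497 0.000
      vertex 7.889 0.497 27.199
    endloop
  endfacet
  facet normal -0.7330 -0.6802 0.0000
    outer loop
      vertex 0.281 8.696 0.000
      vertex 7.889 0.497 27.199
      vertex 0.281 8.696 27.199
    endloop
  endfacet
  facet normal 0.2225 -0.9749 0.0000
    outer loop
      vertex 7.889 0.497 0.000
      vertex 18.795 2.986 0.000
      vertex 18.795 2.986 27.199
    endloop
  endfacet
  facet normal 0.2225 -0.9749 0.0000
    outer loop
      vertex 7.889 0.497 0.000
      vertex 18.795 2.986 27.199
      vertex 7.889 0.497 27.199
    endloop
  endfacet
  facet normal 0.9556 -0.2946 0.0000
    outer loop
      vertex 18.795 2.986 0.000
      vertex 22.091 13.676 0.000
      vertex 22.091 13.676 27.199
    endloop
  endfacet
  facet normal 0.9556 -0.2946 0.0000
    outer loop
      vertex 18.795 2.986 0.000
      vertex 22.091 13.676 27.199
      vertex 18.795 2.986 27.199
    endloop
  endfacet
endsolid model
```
; perimeter-only toolpath
G21 ; units = mm
G90 ; absolute positioning
G28 ; home
; layer 1
G0 Z6.800
G0 X22.091 Y13.676
G1 X14.483 Y21.875
G1 X3.577 Y19.386
G1 X0.281 Y8.696
G1 X7.889 Y0.497
G1 X18.795 Y2.986
G1 X22.091 Y13.676
; layer 2
G0 Z13.600
G0 X22.091 Y13.676
G1 X14.483 Y21.875
G1 X3.577 Y19.386
G1 X0.281 Y8.696
G1 X7.889 Y0.497
G1 X18.795 Y2.986
G1 X22.091 Y13.676
; layer 3
G0 Z20.399
G0 X22.091 Y13.676
G1 X14.483 Y21.875
G1 X3.577 Y19.386
G1 X0.281 Y8.696
G1 X7.889 Y0.497
G1 X18.795 Y2.986
G1 X22.091 Y13.676
; layer 4
G0 Z27.199
G0 X22.091 Y13.676
G1 X14.483 Y21.875
G1 X3.577 Y19.386
G1 X0.281 Y8.696
G1 X7.889 Y0.497
G1 X18.795 Y2.986
G1 X22.091 Y13.676
M2 ; end

The solid is a regular 6-sided prism (a cylinder approximated with 6 flat sides), circumscribed radius ≈ 11.2 mm, height ≈ 27.2 mm. Slicing at Δz = 6.800 mm — 4 equal slices spanning the solid's height, so layer i sits at z = i·h/4 — gives 4 non-empty perimeters. Each is a 6-segment closed polygon; G0 lifts to the layer z and rapids to the start vertex, then G1 traces the edges.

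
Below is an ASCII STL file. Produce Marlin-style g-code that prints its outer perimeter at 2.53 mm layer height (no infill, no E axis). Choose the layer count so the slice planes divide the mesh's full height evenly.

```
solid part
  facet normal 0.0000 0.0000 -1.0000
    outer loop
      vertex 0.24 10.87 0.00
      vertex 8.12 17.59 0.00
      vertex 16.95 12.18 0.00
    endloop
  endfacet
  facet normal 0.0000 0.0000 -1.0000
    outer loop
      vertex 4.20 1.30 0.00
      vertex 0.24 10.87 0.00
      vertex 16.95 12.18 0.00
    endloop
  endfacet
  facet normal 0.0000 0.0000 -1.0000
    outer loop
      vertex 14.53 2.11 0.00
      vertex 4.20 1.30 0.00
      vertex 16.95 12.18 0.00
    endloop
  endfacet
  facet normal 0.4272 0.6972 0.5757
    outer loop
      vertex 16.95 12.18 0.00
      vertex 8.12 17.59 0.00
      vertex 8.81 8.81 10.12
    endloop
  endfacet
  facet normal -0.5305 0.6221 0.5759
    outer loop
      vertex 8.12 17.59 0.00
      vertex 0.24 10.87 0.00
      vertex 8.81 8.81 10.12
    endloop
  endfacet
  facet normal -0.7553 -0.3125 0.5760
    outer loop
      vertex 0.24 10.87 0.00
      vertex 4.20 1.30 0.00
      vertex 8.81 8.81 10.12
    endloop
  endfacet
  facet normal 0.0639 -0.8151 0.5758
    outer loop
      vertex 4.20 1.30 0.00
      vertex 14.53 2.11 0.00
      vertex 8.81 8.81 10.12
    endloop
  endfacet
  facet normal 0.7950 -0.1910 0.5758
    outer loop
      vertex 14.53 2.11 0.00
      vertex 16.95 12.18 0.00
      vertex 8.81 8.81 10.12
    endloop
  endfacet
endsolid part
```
; perimeter-only toolpath
G21 ; units = mm
G90 ; absolute positioning
G28 ; home
; layer 1
G0 Z2.53
G0 X14.91 Y11.34
G1 X8.29 Y15.39
G1 X2.38 Y10.36
G1 X5.35 Y3.18
G1 X13.10 Y3.79
G1 X14.91 Y11.34
; layer 2
G0 Z5.06
G0 X12.88 Y10.50
G1 X8.46 Y13.20
G1 X4.53 Y9.84
G1 X6.51 Y5.06
G1 X11.67 Y5.46
G1 X12.88 Y10.50
; layer 3
G0 Z7.59
G0 X10.84 Y9.65
G1 X8.64 Y11.00
G1 X6.67 Y9.32
G1 X7.66 Y6.93
G1 X10.24 Y7.13
G1 X10.84 Y9.65
M2 ; end

The solid is a regular 5-sided pyramid, base circumscribed radius ≈ 8.81 mm, apex at z ≈ 10.1 mm. Slicing at Δz = 2.53 mm — 4 equal slices spanning the solid's height, so layer i sits at z = i·h/4 — gives 3 non-empty perimeters. Each is a 5-segment closed polygon; G0 lifts to the layer z and rapids to the start vertex, then G1 traces the edges. The cross-section shrinks linearly with z (the slice at the apex is degenerate and omitted).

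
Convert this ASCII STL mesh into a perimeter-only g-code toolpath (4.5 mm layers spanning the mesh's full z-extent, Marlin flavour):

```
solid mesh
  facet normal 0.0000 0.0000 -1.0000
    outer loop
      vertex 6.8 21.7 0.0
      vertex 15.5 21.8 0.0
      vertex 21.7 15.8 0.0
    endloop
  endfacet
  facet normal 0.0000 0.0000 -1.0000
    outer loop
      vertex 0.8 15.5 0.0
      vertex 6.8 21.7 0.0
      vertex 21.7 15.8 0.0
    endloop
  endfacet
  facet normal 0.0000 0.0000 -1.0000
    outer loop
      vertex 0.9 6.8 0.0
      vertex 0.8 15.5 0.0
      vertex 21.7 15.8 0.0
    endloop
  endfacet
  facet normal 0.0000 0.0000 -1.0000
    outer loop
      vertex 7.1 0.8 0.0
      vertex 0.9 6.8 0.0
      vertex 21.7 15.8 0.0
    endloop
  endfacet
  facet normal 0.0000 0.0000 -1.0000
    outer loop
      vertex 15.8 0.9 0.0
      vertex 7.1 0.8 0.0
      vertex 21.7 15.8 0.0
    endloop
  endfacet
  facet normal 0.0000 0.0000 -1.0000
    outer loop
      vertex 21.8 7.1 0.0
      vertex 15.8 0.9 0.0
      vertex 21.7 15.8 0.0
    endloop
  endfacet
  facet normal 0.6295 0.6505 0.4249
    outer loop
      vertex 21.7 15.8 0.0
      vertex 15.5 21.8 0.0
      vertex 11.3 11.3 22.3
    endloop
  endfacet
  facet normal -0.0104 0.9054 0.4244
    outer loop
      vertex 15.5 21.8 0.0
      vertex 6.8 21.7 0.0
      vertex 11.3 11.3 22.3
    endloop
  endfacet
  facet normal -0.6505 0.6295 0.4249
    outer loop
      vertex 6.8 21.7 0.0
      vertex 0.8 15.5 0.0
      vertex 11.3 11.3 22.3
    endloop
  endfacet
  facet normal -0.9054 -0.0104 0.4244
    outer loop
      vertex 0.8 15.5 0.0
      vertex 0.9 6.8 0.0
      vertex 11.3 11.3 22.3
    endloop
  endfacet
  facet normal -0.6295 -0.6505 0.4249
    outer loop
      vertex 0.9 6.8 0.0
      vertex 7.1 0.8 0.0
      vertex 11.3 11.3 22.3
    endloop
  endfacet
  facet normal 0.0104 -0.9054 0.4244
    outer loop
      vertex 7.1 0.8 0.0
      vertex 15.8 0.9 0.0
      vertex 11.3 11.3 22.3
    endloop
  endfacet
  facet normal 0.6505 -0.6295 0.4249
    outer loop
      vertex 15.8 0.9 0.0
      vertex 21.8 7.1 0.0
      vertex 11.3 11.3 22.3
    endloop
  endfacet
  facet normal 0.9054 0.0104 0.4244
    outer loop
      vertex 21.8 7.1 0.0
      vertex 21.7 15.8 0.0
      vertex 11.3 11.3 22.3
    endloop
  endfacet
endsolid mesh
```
; perimeter-only toolpath
G21 ; units = mm
G90 ; absolute positioning
G28 ; home
; layer 1
G0 Z4.5
G0 X19.6 Y14.9
G1 X14.7 Y19.7
G1 X7.7 Y19.6
G1 X2.9 Y14.7
G1 X3.0 Y7.7
G1 X7.9 Y2.9
G1 X14.9 Y3.0
G1 X19.7 Y7.9
G1 X19.6 Y14.9
; layer 2
G0 Z8.9
G0 X17.5 Y14.0
G1 X13.8 Y17.6
G1 X8.6 Y17.5
G1 X5.0 Y13.8
G1 X5.1 Y8.6
G1 X8.8 Y5.0
G1 X14.0 Y5.1
G1 X17.6 Y8.8
G1 X17.5 Y14.0
; layer 3
G0 Z13.4
G0 X15.5 Y13.1
G1 X13.0 Y15.5
G1 X9.5 Y15.5
G1 X7.1 Y13.0
G1 X7.1 Y9.5
G1 X9.6 Y7.1
G1 X13.1 Y7.1
G1 X15.5 Y9.6
G1 X15.5 Y13.1
; layer 4
G0 Z17.8
G0 X13.4 Y12.2
G1 X12.1 Y13.4
G1 X10.4 Y13.4
G1 X9.2 Y12.1
G1 X9.2 Y10.4
G1 X10.5 Y9.2
G1 X12.2 Y9.2
G1 X13.4 Y10.5
G1 X13.4 Y12.2
M2 ; end

The solid is a regular 8-sided pyramid, base circumscribed radius ≈ 11.3 mm, apex at z ≈ 22.3 mm. Slicing at Δz = 4.5 mm — 5 equal slices spanning the solid's height, so layer i sits at z = i·h/5 — gives 4 non-empty perimeters. Each is a 8-segment closed polygon; G0 lifts to the layer z and rapids to the start vertex, then G1 traces the edges. The cross-section shrinks linearly with z (the slice at the apex is degenerate and omitted).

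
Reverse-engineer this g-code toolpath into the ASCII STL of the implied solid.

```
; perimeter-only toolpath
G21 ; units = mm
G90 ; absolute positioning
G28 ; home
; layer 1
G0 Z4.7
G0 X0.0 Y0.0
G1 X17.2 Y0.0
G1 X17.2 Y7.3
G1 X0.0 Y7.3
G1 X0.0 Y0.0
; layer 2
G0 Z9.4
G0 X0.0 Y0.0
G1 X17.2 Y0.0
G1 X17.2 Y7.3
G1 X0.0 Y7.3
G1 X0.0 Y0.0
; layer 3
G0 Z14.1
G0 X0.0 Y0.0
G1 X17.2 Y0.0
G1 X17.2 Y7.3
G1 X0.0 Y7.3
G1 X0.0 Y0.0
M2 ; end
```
solid part
  facet normal 0.0000 0.0000 -1.0000
    outer loop
      vertex 17.2 7.3 0.0
      vertex 17.2 0.0 0.0
      vertex 0.0 0.0 0.0
    endloop
  endfacet
  facet normal 0.0000 0.0000 -1.0000
    outer loop
      vertex 0.0 7.3 0.0
      vertex 17.2 7.3 0.0
      vertex 0.0 0.0 0.0
    endloop
  endfacet
  facet normal 0.0000 0.0000 1.0000
    outer loop
      vertex 0.0 0.0 14.1
      vertex 17.2 0.0 14.1
      vertex 17.2 7.3 14.1
    endloop
  endfacet
  facet normal 0.0000 0.0000 1.0000
    outer loop
      vertex 0.0 0.0 14.1
      vertex 17.2 7.3 14.1
      vertex 0.0 7.3 14.1
    endloop
  endfacet
  facet normal 0.0000 -1.0000 0.0000
    outer loop
      vertex 0.0 0.0 0.0
      vertex 17.2 0.0 0.0
      vertex 17.2 0.0 14.1
    endloop
  endfacet
  facet normal 0.0000 -1.0000 0.0000
    outer loop
      vertex 0.0 0.0 0.0
      vertex 17.2 0.0 14.1
      vertex 0.0 0.0 14.1
    endloop
  endfacet
  facet normal 0.0000 1.0000 0.0000
    outer loop
      vertex 17.2 7.3 14.1
      vertex 17.2 7.3 0.0
      vertex 0.0 7.3 0.0
    endloop
  endfacet
  facet normal 0.0000 1.0000 0.0000
    outer loop
      vertex 0.0 7.3 14.1
      vertex 17.2 7.3 14.1
      vertex 0.0 7.3 0.0
    endloop
  endfacet
  facet normal -1.0000 0.0000 0.0000
    outer loop
      vertex 0.0 7.3 14.1
      vertex 0.0 7.3 0.0
      vertex 0.0 0.0 0.0
    endloop
  endfacet
  facet normal -1.0000 0.0000 0.0000
    outer loop
      vertex 0.0 0.0 14.1
      vertex 0.0 7.3 14.1
      vertex 0.0 0.0 0.0
    endloop
  endfacet
  facet normal 1.0000 0.0000 0.0000
    outer loop
      vertex 17.2 0.0 0.0
      vertex 17.2 7.3 0.0
      vertex 17.2 7.3 14.1
    endloop
  endfacet
  facet normal 1.0000 0.0000 0.0000
    outer loop
      vertex 17.2 0.0 0.0
      vertex 17.2 7.3 14.1
      vertex 17.2 0.0 14.1
    endloop
  endfacet
endsolid part

The G0 Z moves step by Δz≈4.7 mm. Every layer's G1 loop is the same polygon, so the solid is a straight extrusion of it from z=0 to z≈14.1. Closing with flat bottom and top caps and triangulating gives 12 facets — a rectangular box, roughly 17.2 × 7.3 mm footprint and 14.1 mm tall.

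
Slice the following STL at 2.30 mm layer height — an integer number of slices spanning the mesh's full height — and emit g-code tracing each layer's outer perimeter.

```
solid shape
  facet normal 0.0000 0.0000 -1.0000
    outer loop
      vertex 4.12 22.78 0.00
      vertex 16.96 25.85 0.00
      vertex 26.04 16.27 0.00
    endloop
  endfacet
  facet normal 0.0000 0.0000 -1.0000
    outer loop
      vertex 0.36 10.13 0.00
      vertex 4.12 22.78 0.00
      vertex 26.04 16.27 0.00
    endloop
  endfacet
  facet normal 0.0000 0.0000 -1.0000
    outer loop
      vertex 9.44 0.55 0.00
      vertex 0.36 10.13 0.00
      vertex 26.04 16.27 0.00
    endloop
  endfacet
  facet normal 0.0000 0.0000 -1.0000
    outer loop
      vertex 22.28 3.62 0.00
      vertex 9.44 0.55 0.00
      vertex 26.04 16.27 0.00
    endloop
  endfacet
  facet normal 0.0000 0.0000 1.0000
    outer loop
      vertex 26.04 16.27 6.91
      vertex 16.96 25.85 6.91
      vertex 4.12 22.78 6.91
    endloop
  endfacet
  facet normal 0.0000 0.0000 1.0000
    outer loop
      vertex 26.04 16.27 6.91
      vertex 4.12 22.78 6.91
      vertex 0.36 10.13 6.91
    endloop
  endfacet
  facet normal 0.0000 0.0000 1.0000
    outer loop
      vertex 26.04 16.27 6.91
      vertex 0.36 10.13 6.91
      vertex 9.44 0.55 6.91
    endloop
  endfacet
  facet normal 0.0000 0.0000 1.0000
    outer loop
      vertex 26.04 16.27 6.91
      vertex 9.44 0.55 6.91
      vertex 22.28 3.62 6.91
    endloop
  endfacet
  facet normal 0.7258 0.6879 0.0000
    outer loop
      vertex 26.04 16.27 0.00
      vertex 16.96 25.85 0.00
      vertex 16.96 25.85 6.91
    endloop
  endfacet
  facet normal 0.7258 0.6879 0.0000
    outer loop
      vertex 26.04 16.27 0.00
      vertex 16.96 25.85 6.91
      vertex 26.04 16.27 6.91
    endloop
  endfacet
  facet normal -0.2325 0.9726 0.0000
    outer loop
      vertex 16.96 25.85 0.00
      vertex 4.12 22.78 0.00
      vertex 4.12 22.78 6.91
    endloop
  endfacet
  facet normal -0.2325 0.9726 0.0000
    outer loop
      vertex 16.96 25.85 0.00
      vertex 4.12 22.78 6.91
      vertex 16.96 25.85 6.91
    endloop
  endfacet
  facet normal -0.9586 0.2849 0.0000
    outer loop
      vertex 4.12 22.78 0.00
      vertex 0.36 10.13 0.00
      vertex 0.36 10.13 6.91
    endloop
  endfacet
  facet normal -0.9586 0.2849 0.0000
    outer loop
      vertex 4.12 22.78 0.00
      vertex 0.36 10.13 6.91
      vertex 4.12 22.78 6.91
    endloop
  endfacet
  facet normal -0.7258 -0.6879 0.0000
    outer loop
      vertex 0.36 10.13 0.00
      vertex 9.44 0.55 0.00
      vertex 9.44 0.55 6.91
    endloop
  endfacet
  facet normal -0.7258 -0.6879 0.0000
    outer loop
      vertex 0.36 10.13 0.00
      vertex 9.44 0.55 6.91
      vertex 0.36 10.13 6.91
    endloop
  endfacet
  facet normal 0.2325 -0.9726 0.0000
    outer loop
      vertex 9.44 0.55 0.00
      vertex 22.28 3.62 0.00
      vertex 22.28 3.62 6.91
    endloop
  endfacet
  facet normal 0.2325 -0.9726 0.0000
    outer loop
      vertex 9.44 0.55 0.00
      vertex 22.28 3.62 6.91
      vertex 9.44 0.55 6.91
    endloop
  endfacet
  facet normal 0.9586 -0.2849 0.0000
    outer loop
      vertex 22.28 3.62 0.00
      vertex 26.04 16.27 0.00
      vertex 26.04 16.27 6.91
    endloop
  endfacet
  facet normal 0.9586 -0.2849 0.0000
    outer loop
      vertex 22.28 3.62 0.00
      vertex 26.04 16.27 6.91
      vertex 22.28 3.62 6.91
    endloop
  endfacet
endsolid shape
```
; perimeter-only toolpath
G21 ; units = mm
G90 ; absolute positioning
G28 ; home
; layer 1
G0 Z2.30
G0 X26.04 Y16.27
G1 X16.96 Y25.85
G1 X4.12 Y22.78
G1 X0.36 Y10.13
G1 X9.44 Y0.55
G1 X22.28 Y3.62
G1 X26.04 Y16.27
; layer 2
G0 Z4.61
G0 X26.04 Y16.27
G1 X16.96 Y25.85
G1 X4.12 Y22.78
G1 X0.36 Y10.13
G1 X9.44 Y0.55
G1 X22.28 Y3.62
G1 X26.04 Y16.27
; layer 3
G0 Z6.91
G0 X26.04 Y16.27
G1 X16.96 Y25.85
G1 X4.12 Y22.78
G1 X0.36 Y10.13
G1 X9.44 Y0.55
G1 X22.28 Y3.62
G1 X26.04 Y16.27
M2 ; end

The solid is a regular 6-sided prism (a cylinder approximated with 6 flat sides), circumscribed radius ≈ 13.2 mm, height ≈ 6.91 mm. Slicing at Δz = 2.30 mm — 3 equal slices spanning the solid's height, so layer i sits at z = i·h/3 — gives 3 non-empty perimeters. Each is a 6-segment closed polygon; G0 lifts to the layer z and rapids to the start vertex, then G1 traces the edges.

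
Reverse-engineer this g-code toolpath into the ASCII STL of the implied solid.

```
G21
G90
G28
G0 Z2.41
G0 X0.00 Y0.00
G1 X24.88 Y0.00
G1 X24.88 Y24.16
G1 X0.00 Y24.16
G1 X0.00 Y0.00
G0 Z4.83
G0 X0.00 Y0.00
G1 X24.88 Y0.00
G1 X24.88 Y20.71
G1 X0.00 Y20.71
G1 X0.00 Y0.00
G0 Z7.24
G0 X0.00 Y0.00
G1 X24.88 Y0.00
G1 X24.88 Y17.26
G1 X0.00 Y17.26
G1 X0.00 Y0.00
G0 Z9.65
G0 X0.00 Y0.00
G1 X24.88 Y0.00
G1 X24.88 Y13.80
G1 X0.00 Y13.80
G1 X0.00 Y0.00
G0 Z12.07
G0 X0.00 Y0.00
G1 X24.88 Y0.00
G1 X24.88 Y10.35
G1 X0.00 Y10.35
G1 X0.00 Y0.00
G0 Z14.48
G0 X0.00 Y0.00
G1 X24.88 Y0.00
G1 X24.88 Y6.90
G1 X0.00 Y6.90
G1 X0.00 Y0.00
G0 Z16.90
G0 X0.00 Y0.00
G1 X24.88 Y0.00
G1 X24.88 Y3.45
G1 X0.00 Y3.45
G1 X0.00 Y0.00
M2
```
solid part
  facet normal 0.0000 0.0000 -1.0000
    outer loop
      vertex 24.88 27.61 0.00
      vertex 24.88 0.00 0.00
      vertex 0.00 0.00 0.00
    endloop
  endfacet
  facet normal 0.0000 0.0000 -1.0000
    outer loop
      vertex 0.00 27.61 0.00
      vertex 24.88 27.61 0.00
      vertex 0.00 0.00 0.00
    endloop
  endfacet
  facet normal 0.0000 -1.0000 0.0000
    outer loop
      vertex 0.00 0.00 0.00
      vertex 24.88 0.00 0.00
      vertex 24.88 0.00 19.31
    endloop
  endfacet
  facet normal 0.0000 -1.0000 0.0000
    outer loop
      vertex 0.00 0.00 0.00
      vertex 24.88 0.00 19.31
      vertex 0.00 0.00 19.31
    endloop
  endfacet
  facet normal 0.0000 0.5731 0.8195
    outer loop
      vertex 0.00 0.00 19.31
      vertex 24.88 0.00 19.31
      vertex 24.88 27.61 0.00
    endloop
  endfacet
  facet normal 0.0000 0.5731 0.8195
    outer loop
      vertex 0.00 0.00 19.31
      vertex 24.88 27.61 0.00
      vertex 0.00 27.61 0.00
    endloop
  endfacet
  facet normal -1.0000 0.0000 0.0000
    outer loop
      vertex 0.00 0.00 19.31
      vertex 0.00 27.61 0.00
      vertex 0.00 0.00 0.00
    endloop
  endfacet
  facet normal 1.0000 0.0000 0.0000
    outer loop
      vertex 24.88 0.00 0.00
      vertex 24.88 27.61 0.00
      vertex 24.88 0.00 19.31
    endloop
  endfacet
endsolid part

The G0 Z moves step by Δz≈2.41 mm. The G1 loops shrink linearly with z, so the solid tapers from its base footprint up to z≈19.3. Closing with a flat bottom cap and the tapered top and triangulating gives 8 facets — a wedge (ramp): 24.9 × 27.6 mm base, rising to 19.3 mm along the y=0 edge and sloping linearly to z=0 at y=27.6.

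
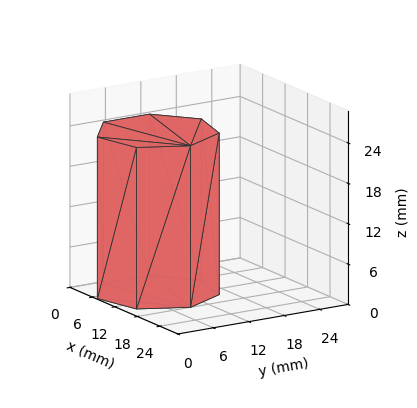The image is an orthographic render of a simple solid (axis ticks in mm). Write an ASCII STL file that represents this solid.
Reading the render: the shape is a regular 7-sided prism (a cylinder approximated with 7 flat sides), circumscribed radius ≈ 9 mm, height ≈ 24 mm (dimensions read to the nearest mm from the axis ticks). For the STL, each face is triangulated and given an outward normal.

solid part
  facet normal 0.0000 0.0000 -1.0000
    outer loop
      vertex 7.0 17.8 0.0
      vertex 14.6 16.0 0.0
      vertex 18.0 9.0 0.0
    endloop
  endfacet
  facet normal 0.0000 0.0000 -1.0000
    outer loop
      vertex 0.9 12.9 0.0
      vertex 7.0 17.8 0.0
      vertex 18.0 9.0 0.0
    endloop
  endfacet
  facet normal 0.0000 0.0000 -1.0000
    outer loop
      vertex 0.9 5.1 0.0
      vertex 0.9 12.9 0.0
      vertex 18.0 9.0 0.0
    endloop
  endfacet
  facet normal 0.0000 0.0000 -1.0000
    outer loop
      vertex 7.0 0.2 0.0
      vertex 0.9 5.1 0.0
      vertex 18.0 9.0 0.0
    endloop
  endfacet
  facet normal 0.0000 0.0000 -1.0000
    outer loop
      vertex 14.6 2.0 0.0
      vertex 7.0 0.2 0.0
      vertex 18.0 9.0 0.0
    endloop
  endfacet
  facet normal 0.0000 0.0000 1.0000
    outer loop
      vertex 18.0 9.0 24.0
      vertex 14.6 16.0 24.0
      vertex 7.0 17.8 24.0
    endloop
  endfacet
  facet normal 0.0000 0.0000 1.0000
    outer loop
      vertex 18.0 9.0 24.0
      vertex 7.0 17.8 24.0
      vertex 0.9 12.9 24.0
    endloop
  endfacet
  facet normal 0.0000 0.0000 1.0000
    outer loop
      vertex 18.0 9.0 24.0
      vertex 0.9 12.9 24.0
      vertex 0.9 5.1 24.0
    endloop
  endfacet
  facet normal 0.0000 0.0000 1.0000
    outer loop
      vertex 18.0 9.0 24.0
      vertex 0.9 5.1 24.0
      vertex 7.0 0.2 24.0
    endloop
  endfacet
  facet normal 0.0000 0.0000 1.0000
    outer loop
      vertex 18.0 9.0 24.0
      vertex 7.0 0.2 24.0
      vertex 14.6 2.0 24.0
    endloop
  endfacet
  facet normal 0.8995 0.4369 0.0000
    outer loop
      vertex 18.0 9.0 0.0
      vertex 14.6 16.0 0.0
      vertex 14.6 16.0 24.0
    endloop
  endfacet
  facet normal 0.8995 0.4369 0.0000
    outer loop
      vertex 18.0 9.0 0.0
      vertex 14.6 16.0 24.0
      vertex 18.0 9.0 24.0
    endloop
  endfacet
  facet normal 0.2305 0.9731 0.0000
    outer loop
      vertex 14.6 16.0 0.0
      vertex 7.0 17.8 0.0
      vertex 7.0 17.8 24.0
    endloop
  endfacet
  facet normal 0.2305 0.9731 0.0000
    outer loop
      vertex 14.6 16.0 0.0
      vertex 7.0 17.8 24.0
      vertex 14.6 16.0 24.0
    endloop
  endfacet
  facet normal -0.6263 0.7796 0.0000
    outer loop
      vertex 7.0 17.8 0.0
      vertex 0.9 12.9 0.0
      vertex 0.9 12.9 24.0
    endloop
  endfacet
  facet normal -0.6263 0.7796 0.0000
    outer loop
      vertex 7.0 17.8 0.0
      vertex 0.9 12.9 24.0
      vertex 7.0 17.8 24.0
    endloop
  endfacet
  facet normal -1.0000 0.0000 0.0000
    outer loop
      vertex 0.9 12.9 0.0
      vertex 0.9 5.1 0.0
      vertex 0.9 5.1 24.0
    endloop
  endfacet
  facet normal -1.0000 0.0000 0.0000
    outer loop
      vertex 0.9 12.9 0.0
      vertex 0.9 5.1 24.0
      vertex 0.9 12.9 24.0
    endloop
  endfacet
  facet normal -0.6263 -0.7796 0.0000
    outer loop
      vertex 0.9 5.1 0.0
      vertex 7.0 0.2 0.0
      vertex 7.0 0.2 24.0
    endloop
  endfacet
  facet normal -0.6263 -0.7796 0.0000
    outer loop
      vertex 0.9 5.1 0.0
      vertex 7.0 0.2 24.0
      vertex 0.9 5.1 24.0
    endloop
  endfacet
  facet normal 0.2305 -0.9731 0.0000
    outer loop
      vertex 7.0 0.2 0.0
      vertex 14.6 2.0 0.0
      vertex 14.6 2.0 24.0
    endloop
  endfacet
  facet normal 0.2305 -0.9731 0.0000
    outer loop
      vertex 7.0 0.2 0.0
      vertex 14.6 2.0 24.0
      vertex 7.0 0.2 24.0
    endloop
  endfacet
  facet normal 0.8995 -0.4369 0.0000
    outer loop
      vertex 14.6 2.0 0.0
      vertex 18.0 9.0 0.0
      vertex 18.0 9.0 24.0
    endloop
  endfacet
  facet normal 0.8995 -0.4369 0.0000
    outer loop
      vertex 14.6 2.0 0.0
      vertex 18.0 9.0 24.0
      vertex 14.6 2.0 24.0
    endloop
  endfacet
endsolid part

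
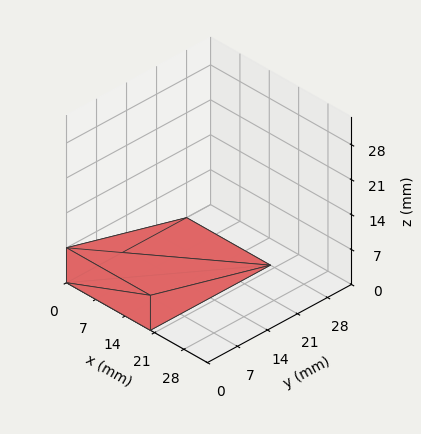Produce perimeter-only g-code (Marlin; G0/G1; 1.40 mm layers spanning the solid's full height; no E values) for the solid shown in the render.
Reading the render: the shape is a wedge (ramp): 20 × 28 mm base, rising to 7 mm along the y=0 edge and sloping linearly to z=0 at y=28 (dimensions read to the nearest mm from the axis ticks). For the g-code, the solid's height is divided into equal slices at the stated Δz and each level perimeter traced with G1 moves after a G0 lift.

; perimeter-only toolpath
G21 ; units = mm
G90 ; absolute positioning
G28 ; home
; layer 1
G0 Z1.40
G0 X0.00 Y0.00
G1 X20.00 Y0.00
G1 X20.00 Y22.40
G1 X0.00 Y22.40
G1 X0.00 Y0.00
; layer 2
G0 Z2.80
G0 X0.00 Y0.00
G1 X20.00 Y0.00
G1 X20.00 Y16.80
G1 X0.00 Y16.80
G1 X0.00 Y0.00
; layer 3
G0 Z4.20
G0 X0.00 Y0.00
G1 X20.00 Y0.00
G1 X20.00 Y11.20
G1 X0.00 Y11.20
G1 X0.00 Y0.00
; layer 4
G0 Z5.60
G0 X0.00 Y0.00
G1 X20.00 Y0.00
G1 X20.00 Y5.60
G1 X0.00 Y5.60
G1 X0.00 Y0.00
M2 ; end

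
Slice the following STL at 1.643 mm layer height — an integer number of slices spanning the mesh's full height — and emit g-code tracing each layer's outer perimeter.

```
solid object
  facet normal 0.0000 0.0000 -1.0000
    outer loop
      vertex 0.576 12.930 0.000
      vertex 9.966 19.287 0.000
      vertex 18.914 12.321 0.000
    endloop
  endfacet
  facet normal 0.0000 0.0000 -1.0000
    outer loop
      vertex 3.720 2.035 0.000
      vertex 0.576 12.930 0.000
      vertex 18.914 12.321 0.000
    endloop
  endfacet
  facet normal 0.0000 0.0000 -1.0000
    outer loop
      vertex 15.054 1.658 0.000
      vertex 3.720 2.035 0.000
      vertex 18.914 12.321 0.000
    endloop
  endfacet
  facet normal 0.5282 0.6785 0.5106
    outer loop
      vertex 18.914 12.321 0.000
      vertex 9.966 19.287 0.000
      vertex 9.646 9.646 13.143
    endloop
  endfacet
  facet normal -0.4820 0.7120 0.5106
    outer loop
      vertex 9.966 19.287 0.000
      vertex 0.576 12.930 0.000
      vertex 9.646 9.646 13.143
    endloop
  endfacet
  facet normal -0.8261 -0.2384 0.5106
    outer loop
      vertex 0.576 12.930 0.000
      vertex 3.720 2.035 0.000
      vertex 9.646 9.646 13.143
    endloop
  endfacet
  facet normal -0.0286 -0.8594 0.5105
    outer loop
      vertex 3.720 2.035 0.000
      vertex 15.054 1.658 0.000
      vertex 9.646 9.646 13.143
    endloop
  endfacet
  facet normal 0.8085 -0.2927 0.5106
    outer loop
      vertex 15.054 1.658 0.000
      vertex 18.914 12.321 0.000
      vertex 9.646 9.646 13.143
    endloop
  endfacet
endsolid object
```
; perimeter-only toolpath
G21 ; units = mm
G90 ; absolute positioning
G28 ; home
; layer 1
G0 Z1.643
G0 X17.756 Y11.987
G1 X9.926 Y18.082
G1 X1.710 Y12.519
G1 X4.461 Y2.986
G1 X14.378 Y2.657
G1 X17.756 Y11.987
; layer 2
G0 Z3.286
G0 X16.597 Y11.652
G1 X9.886 Y16.877
G1 X2.844 Y12.109
G1 X5.202 Y3.938
G1 X13.702 Y3.655
G1 X16.597 Y11.652
; layer 3
G0 Z4.929
G0 X15.439 Y11.318
G1 X9.846 Y15.672
G1 X3.977 Y11.699
G1 X5.942 Y4.889
G1 X13.026 Y4.654
G1 X15.439 Y11.318
; layer 4
G0 Z6.572
G0 X14.280 Y10.983
G1 X9.806 Y14.466
G1 X5.111 Y11.288
G1 X6.683 Y5.841
G1 X12.350 Y5.652
G1 X14.280 Y10.983
; layer 5
G0 Z8.214
G0 X13.122 Y10.649
G1 X9.766 Y13.261
G1 X6.245 Y10.878
G1 X7.424 Y6.792
G1 X11.674 Y6.651
G1 X13.122 Y10.649
; layer 6
G0 Z9.857
G0 X11.963 Y10.315
G1 X9.726 Y12.056
G1 X7.379 Y10.467
G1 X8.165 Y7.743
G1 X10.998 Y7.649
G1 X11.963 Y10.315
; layer 7
G0 Z11.500
G0 X10.805 Y9.980
G1 X9.686 Y10.851
G1 X8.512 Y10.056
G1 X8.905 Y8.695
G1 X10.322 Y8.648
G1 X10.805 Y9.980
M2 ; end

The solid is a regular 5-sided pyramid, base circumscribed radius ≈ 9.65 mm, apex at z ≈ 13.1 mm. Slicing at Δz = 1.643 mm — 8 equal slices spanning the solid's height, so layer i sits at z = i·h/8 — gives 7 non-empty perimeters. Each is a 5-segment closed polygon; G0 lifts to the layer z and rapids to the start vertex, then G1 traces the edges. The cross-section shrinks linearly with z (the slice at the apex is degenerate and omitted).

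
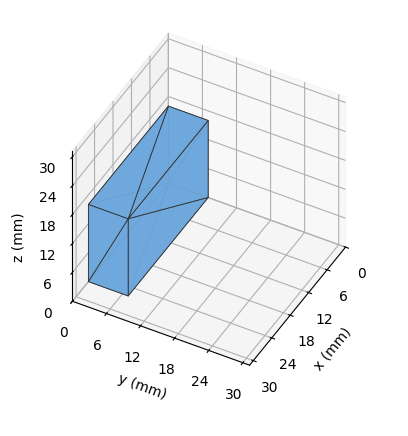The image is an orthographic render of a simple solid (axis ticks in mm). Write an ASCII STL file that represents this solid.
Reading the render: the shape is a rectangular box, roughly 26 × 7 mm footprint and 16 mm tall (dimensions read to the nearest mm from the axis ticks). For the STL, each face is triangulated and given an outward normal.

solid part
  facet normal 0.0000 0.0000 -1.0000
    outer loop
      vertex 26.000 7.000 0.000
      vertex 26.000 0.000 0.000
      vertex 0.000 0.000 0.000
    endloop
  endfacet
  facet normal 0.0000 0.0000 -1.0000
    outer loop
      vertex 0.000 7.000 0.000
      vertex 26.000 7.000 0.000
      vertex 0.000 0.000 0.000
    endloop
  endfacet
  facet normal 0.0000 0.0000 1.0000
    outer loop
      vertex 0.000 0.000 16.000
      vertex 26.000 0.000 16.000
      vertex 26.000 7.000 16.000
    endloop
  endfacet
  facet normal 0.0000 0.0000 1.0000
    outer loop
      vertex 0.000 0.000 16.000
      vertex 26.000 7.000 16.000
      vertex 0.000 7.000 16.000
    endloop
  endfacet
  facet normal 0.0000 -1.0000 0.0000
    outer loop
      vertex 0.000 0.000 0.000
      vertex 26.000 0.000 0.000
      vertex 26.000 0.000 16.000
    endloop
  endfacet
  facet normal 0.0000 -1.0000 0.0000
    outer loop
      vertex 0.000 0.000 0.000
      vertex 26.000 0.000 16.000
      vertex 0.000 0.000 16.000
    endloop
  endfacet
  facet normal 0.0000 1.0000 0.0000
    outer loop
      vertex 26.000 7.000 16.000
      vertex 26.000 7.000 0.000
      vertex 0.000 7.000 0.000
    endloop
  endfacet
  facet normal 0.0000 1.0000 0.0000
    outer loop
      vertex 0.000 7.000 16.000
      vertex 26.000 7.000 16.000
      vertex 0.000 7.000 0.000
    endloop
  endfacet
  facet normal -1.0000 0.0000 0.0000
    outer loop
      vertex 0.000 7.000 16.000
      vertex 0.000 7.000 0.000
      vertex 0.000 0.000 0.000
    endloop
  endfacet
  facet normal -1.0000 0.0000 0.0000
    outer loop
      vertex 0.000 0.000 16.000
      vertex 0.000 7.000 16.000
      vertex 0.000 0.000 0.000
    endloop
  endfacet
  facet normal 1.0000 0.0000 0.0000
    outer loop
      vertex 26.000 0.000 0.000
      vertex 26.000 7.000 0.000
      vertex 26.000 7.000 16.000
    endloop
  endfacet
  facet normal 1.0000 0.0000 0.0000
    outer loop
      vertex 26.000 0.000 0.000
      vertex 26.000 7.000 16.000
      vertex 26.000 0.000 16.000
    endloop
  endfacet
endsolid part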